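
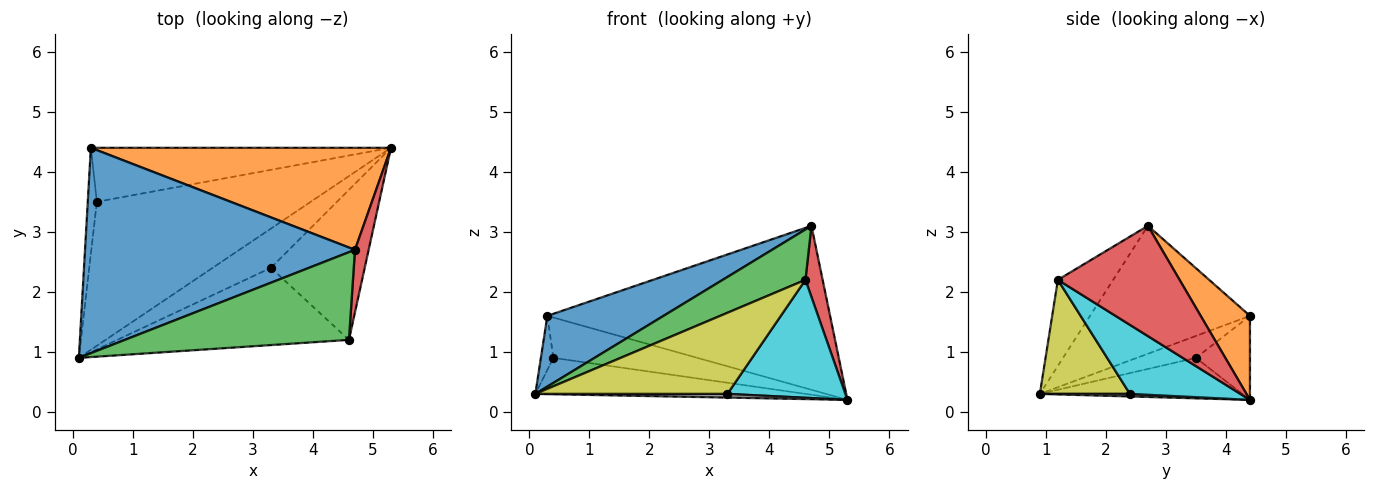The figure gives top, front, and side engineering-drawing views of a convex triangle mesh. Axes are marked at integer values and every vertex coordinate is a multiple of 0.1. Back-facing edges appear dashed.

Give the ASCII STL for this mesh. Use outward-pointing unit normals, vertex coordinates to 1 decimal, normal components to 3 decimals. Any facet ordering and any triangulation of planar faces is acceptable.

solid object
 facet normal -0.409 -0.297 0.863
  outer loop
   vertex 4.7 2.7 3.1
   vertex 0.3 4.4 1.6
   vertex 0.1 0.9 0.3
  endloop
 endfacet
 facet normal 0.146 0.840 0.523
  outer loop
   vertex 4.7 2.7 3.1
   vertex 5.3 4.4 0.2
   vertex 0.3 4.4 1.6
  endloop
 endfacet
 facet normal -0.316 -0.473 0.823
  outer loop
   vertex 4.6 1.2 2.2
   vertex 4.7 2.7 3.1
   vertex 0.1 0.9 0.3
  endloop
 endfacet
 facet normal 0.983 -0.139 0.122
  outer loop
   vertex 4.6 1.2 2.2
   vertex 5.3 4.4 0.2
   vertex 4.7 2.7 3.1
  endloop
 endfacet
 facet normal -0.180 0.241 -0.954
  outer loop
   vertex 0.4 3.5 0.9
   vertex 5.3 4.4 0.2
   vertex 0.1 0.9 0.3
  endloop
 endfacet
 facet normal -0.907 0.191 -0.375
  outer loop
   vertex 0.4 3.5 0.9
   vertex 0.1 0.9 0.3
   vertex 0.3 4.4 1.6
  endloop
 endfacet
 facet normal -0.219 0.584 -0.782
  outer loop
   vertex 0.4 3.5 0.9
   vertex 0.3 4.4 1.6
   vertex 5.3 4.4 0.2
  endloop
 endfacet
 facet normal 0.044 -0.094 -0.995
  outer loop
   vertex 3.3 2.4 0.3
   vertex 0.1 0.9 0.3
   vertex 5.3 4.4 0.2
  endloop
 endfacet
 facet normal 0.321 -0.686 -0.653
  outer loop
   vertex 3.3 2.4 0.3
   vertex 4.6 1.2 2.2
   vertex 0.1 0.9 0.3
  endloop
 endfacet
 facet normal 0.501 -0.535 -0.680
  outer loop
   vertex 3.3 2.4 0.3
   vertex 5.3 4.4 0.2
   vertex 4.6 1.2 2.2
  endloop
 endfacet
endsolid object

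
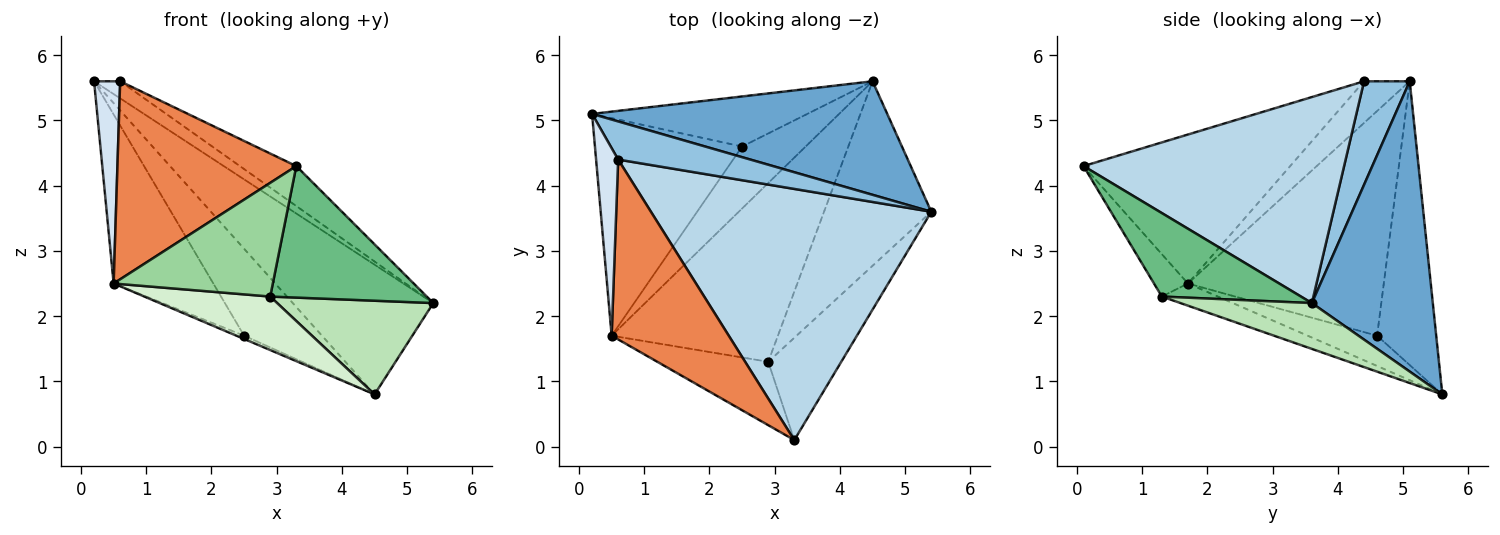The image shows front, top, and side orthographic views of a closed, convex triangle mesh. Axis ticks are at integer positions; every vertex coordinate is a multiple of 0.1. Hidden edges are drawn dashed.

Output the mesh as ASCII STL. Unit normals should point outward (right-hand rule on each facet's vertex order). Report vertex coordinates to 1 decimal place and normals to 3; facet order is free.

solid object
 facet normal 0.544 0.632 0.553
  outer loop
   vertex 4.5 5.6 0.8
   vertex 0.2 5.1 5.6
   vertex 5.4 3.6 2.2
  endloop
 endfacet
 facet normal 0.581 0.332 0.743
  outer loop
   vertex 0.6 4.4 5.6
   vertex 5.4 3.6 2.2
   vertex 0.2 5.1 5.6
  endloop
 endfacet
 facet normal 0.587 0.127 0.799
  outer loop
   vertex 0.6 4.4 5.6
   vertex 3.3 0.1 4.3
   vertex 5.4 3.6 2.2
  endloop
 endfacet
 facet normal -0.789 -0.451 0.418
  outer loop
   vertex 0.6 4.4 5.6
   vertex 0.2 5.1 5.6
   vertex 0.5 1.7 2.5
  endloop
 endfacet
 facet normal -0.650 -0.563 0.511
  outer loop
   vertex 0.6 4.4 5.6
   vertex 0.5 1.7 2.5
   vertex 3.3 0.1 4.3
  endloop
 endfacet
 facet normal -0.550 0.724 -0.417
  outer loop
   vertex 2.5 4.6 1.7
   vertex 0.2 5.1 5.6
   vertex 4.5 5.6 0.8
  endloop
 endfacet
 facet normal -0.770 0.392 -0.504
  outer loop
   vertex 2.5 4.6 1.7
   vertex 0.5 1.7 2.5
   vertex 0.2 5.1 5.6
  endloop
 endfacet
 facet normal -0.430 0.047 -0.902
  outer loop
   vertex 2.5 4.6 1.7
   vertex 4.5 5.6 0.8
   vertex 0.5 1.7 2.5
  endloop
 endfacet
 facet normal 0.574 -0.646 -0.503
  outer loop
   vertex 2.9 1.3 2.3
   vertex 5.4 3.6 2.2
   vertex 3.3 0.1 4.3
  endloop
 endfacet
 facet normal -0.183 -0.859 -0.479
  outer loop
   vertex 2.9 1.3 2.3
   vertex 3.3 0.1 4.3
   vertex 0.5 1.7 2.5
  endloop
 endfacet
 facet normal 0.356 -0.423 -0.833
  outer loop
   vertex 2.9 1.3 2.3
   vertex 4.5 5.6 0.8
   vertex 5.4 3.6 2.2
  endloop
 endfacet
 facet normal -0.127 -0.284 -0.950
  outer loop
   vertex 2.9 1.3 2.3
   vertex 0.5 1.7 2.5
   vertex 4.5 5.6 0.8
  endloop
 endfacet
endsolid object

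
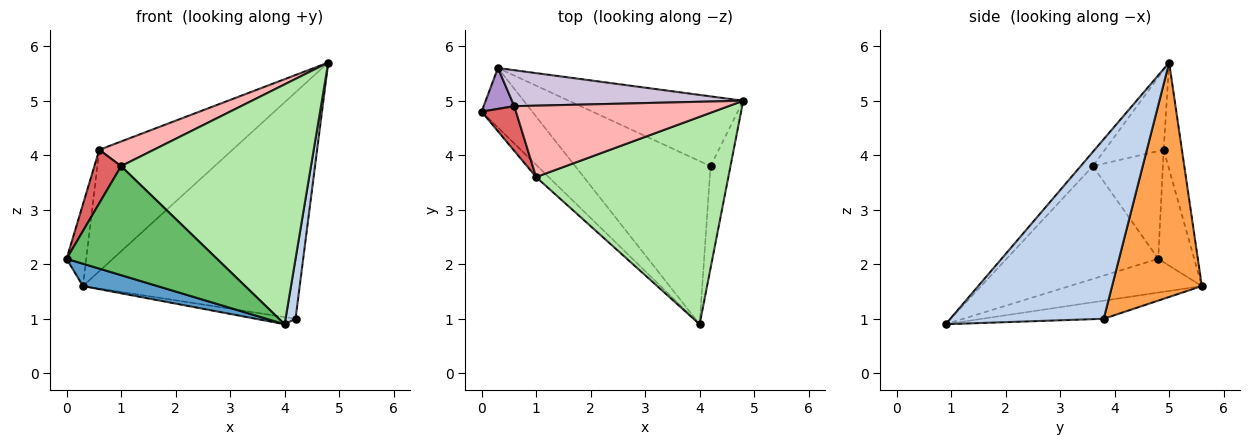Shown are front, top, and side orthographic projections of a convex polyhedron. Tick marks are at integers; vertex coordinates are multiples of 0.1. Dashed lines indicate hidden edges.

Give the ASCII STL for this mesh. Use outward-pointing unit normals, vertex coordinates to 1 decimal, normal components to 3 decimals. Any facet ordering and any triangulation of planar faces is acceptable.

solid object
 facet normal -0.529 -0.298 -0.794
  outer loop
   vertex 0.3 5.6 1.6
   vertex 4.0 0.9 0.9
   vertex 0.0 4.8 2.1
  endloop
 endfacet
 facet normal 0.992 -0.065 -0.110
  outer loop
   vertex 4.2 3.8 1.0
   vertex 4.8 5.0 5.7
   vertex 4.0 0.9 0.9
  endloop
 endfacet
 facet normal 0.368 0.889 -0.274
  outer loop
   vertex 4.2 3.8 1.0
   vertex 0.3 5.6 1.6
   vertex 4.8 5.0 5.7
  endloop
 endfacet
 facet normal -0.132 0.043 -0.990
  outer loop
   vertex 4.2 3.8 1.0
   vertex 4.0 0.9 0.9
   vertex 0.3 5.6 1.6
  endloop
 endfacet
 facet normal -0.708 -0.702 -0.079
  outer loop
   vertex 1.0 3.6 3.8
   vertex 0.0 4.8 2.1
   vertex 4.0 0.9 0.9
  endloop
 endfacet
 facet normal -0.048 -0.755 0.653
  outer loop
   vertex 1.0 3.6 3.8
   vertex 4.0 0.9 0.9
   vertex 4.8 5.0 5.7
  endloop
 endfacet
 facet normal -0.895 -0.341 0.286
  outer loop
   vertex 0.6 4.9 4.1
   vertex 0.0 4.8 2.1
   vertex 1.0 3.6 3.8
  endloop
 endfacet
 facet normal -0.332 -0.308 0.891
  outer loop
   vertex 0.6 4.9 4.1
   vertex 1.0 3.6 3.8
   vertex 4.8 5.0 5.7
  endloop
 endfacet
 facet normal -0.854 0.466 0.233
  outer loop
   vertex 0.6 4.9 4.1
   vertex 0.3 5.6 1.6
   vertex 0.0 4.8 2.1
  endloop
 endfacet
 facet normal -0.130 0.951 0.282
  outer loop
   vertex 0.6 4.9 4.1
   vertex 4.8 5.0 5.7
   vertex 0.3 5.6 1.6
  endloop
 endfacet
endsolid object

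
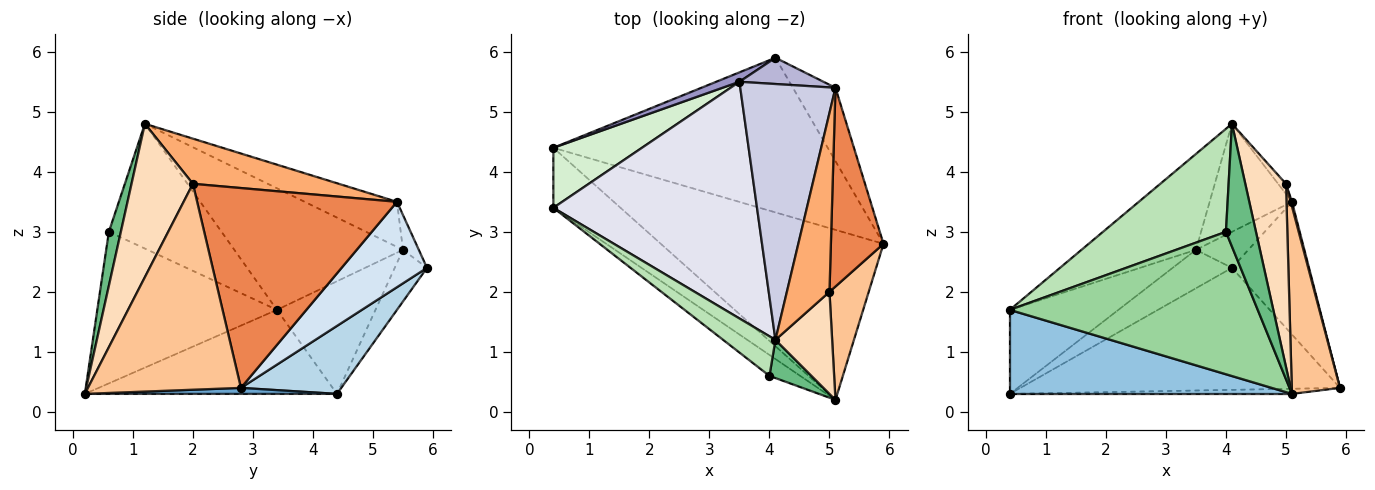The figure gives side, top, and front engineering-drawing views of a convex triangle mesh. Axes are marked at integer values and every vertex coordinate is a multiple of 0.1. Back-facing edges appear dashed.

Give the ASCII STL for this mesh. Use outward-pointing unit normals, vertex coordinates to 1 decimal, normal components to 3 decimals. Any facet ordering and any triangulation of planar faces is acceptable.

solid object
 facet normal 0.027 0.030 -0.999
  outer loop
   vertex 5.1 0.2 0.3
   vertex 0.4 4.4 0.3
   vertex 5.9 2.8 0.4
  endloop
 endfacet
 facet normal -0.588 -0.658 -0.470
  outer loop
   vertex 0.4 3.4 1.7
   vertex 0.4 4.4 0.3
   vertex 5.1 0.2 0.3
  endloop
 endfacet
 facet normal 0.191 0.608 -0.771
  outer loop
   vertex 4.1 5.9 2.4
   vertex 5.9 2.8 0.4
   vertex 0.4 4.4 0.3
  endloop
 endfacet
 facet normal 0.696 0.628 -0.347
  outer loop
   vertex 4.1 5.9 2.4
   vertex 5.1 5.4 3.5
   vertex 5.9 2.8 0.4
  endloop
 endfacet
 facet normal 0.967 -0.006 0.255
  outer loop
   vertex 5.0 2.0 3.8
   vertex 5.9 2.8 0.4
   vertex 5.1 5.4 3.5
  endloop
 endfacet
 facet normal 0.727 0.039 0.686
  outer loop
   vertex 5.0 2.0 3.8
   vertex 5.1 5.4 3.5
   vertex 4.1 1.2 4.8
  endloop
 endfacet
 facet normal 0.938 -0.296 0.179
  outer loop
   vertex 5.0 2.0 3.8
   vertex 5.1 0.2 0.3
   vertex 5.9 2.8 0.4
  endloop
 endfacet
 facet normal 0.797 -0.528 0.294
  outer loop
   vertex 5.0 2.0 3.8
   vertex 4.1 1.2 4.8
   vertex 5.1 0.2 0.3
  endloop
 endfacet
 facet normal 0.357 -0.892 0.278
  outer loop
   vertex 4.0 0.6 3.0
   vertex 5.1 0.2 0.3
   vertex 4.1 1.2 4.8
  endloop
 endfacet
 facet normal -0.583 -0.804 -0.118
  outer loop
   vertex 4.0 0.6 3.0
   vertex 0.4 3.4 1.7
   vertex 5.1 0.2 0.3
  endloop
 endfacet
 facet normal -0.650 -0.709 0.273
  outer loop
   vertex 4.0 0.6 3.0
   vertex 4.1 1.2 4.8
   vertex 0.4 3.4 1.7
  endloop
 endfacet
 facet normal -0.594 0.655 0.468
  outer loop
   vertex 3.5 5.5 2.7
   vertex 0.4 4.4 0.3
   vertex 0.4 3.4 1.7
  endloop
 endfacet
 facet normal -0.467 0.859 0.210
  outer loop
   vertex 3.5 5.5 2.7
   vertex 4.1 5.9 2.4
   vertex 0.4 4.4 0.3
  endloop
 endfacet
 facet normal -0.237 0.785 0.572
  outer loop
   vertex 3.5 5.5 2.7
   vertex 5.1 5.4 3.5
   vertex 4.1 5.9 2.4
  endloop
 endfacet
 facet normal -0.400 0.357 0.844
  outer loop
   vertex 3.5 5.5 2.7
   vertex 4.1 1.2 4.8
   vertex 5.1 5.4 3.5
  endloop
 endfacet
 facet normal -0.484 0.329 0.811
  outer loop
   vertex 3.5 5.5 2.7
   vertex 0.4 3.4 1.7
   vertex 4.1 1.2 4.8
  endloop
 endfacet
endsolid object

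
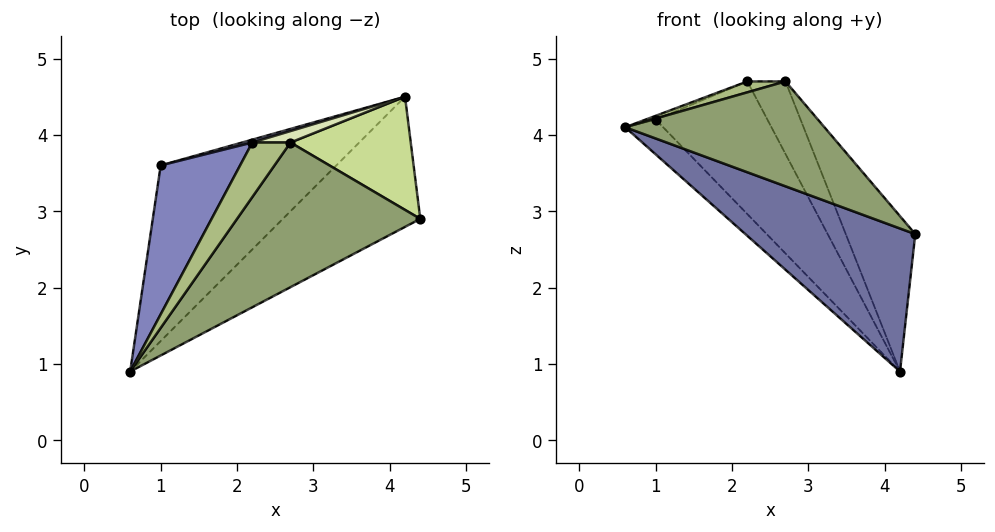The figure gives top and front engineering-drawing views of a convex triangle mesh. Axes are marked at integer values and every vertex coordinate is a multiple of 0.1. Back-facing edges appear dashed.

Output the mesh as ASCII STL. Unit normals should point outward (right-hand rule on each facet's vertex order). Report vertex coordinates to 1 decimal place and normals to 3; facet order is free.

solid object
 facet normal 0.140 -0.732 -0.666
  outer loop
   vertex 4.2 4.5 0.9
   vertex 4.4 2.9 2.7
   vertex 0.6 0.9 4.1
  endloop
 endfacet
 facet normal -0.390 0.024 0.921
  outer loop
   vertex 1.0 3.6 4.2
   vertex 0.6 0.9 4.1
   vertex 2.2 3.9 4.7
  endloop
 endfacet
 facet normal -0.729 0.133 -0.671
  outer loop
   vertex 1.0 3.6 4.2
   vertex 4.2 4.5 0.9
   vertex 0.6 0.9 4.1
  endloop
 endfacet
 facet normal -0.251 0.968 0.021
  outer loop
   vertex 1.0 3.6 4.2
   vertex 2.2 3.9 4.7
   vertex 4.2 4.5 0.9
  endloop
 endfacet
 facet normal 0.519 -0.502 0.692
  outer loop
   vertex 2.7 3.9 4.7
   vertex 0.6 0.9 4.1
   vertex 4.4 2.9 2.7
  endloop
 endfacet
 facet normal 0.000 -0.196 0.981
  outer loop
   vertex 2.7 3.9 4.7
   vertex 2.2 3.9 4.7
   vertex 0.6 0.9 4.1
  endloop
 endfacet
 facet normal 0.760 0.526 0.383
  outer loop
   vertex 2.7 3.9 4.7
   vertex 4.4 2.9 2.7
   vertex 4.2 4.5 0.9
  endloop
 endfacet
 facet normal 0.000 0.988 0.156
  outer loop
   vertex 2.7 3.9 4.7
   vertex 4.2 4.5 0.9
   vertex 2.2 3.9 4.7
  endloop
 endfacet
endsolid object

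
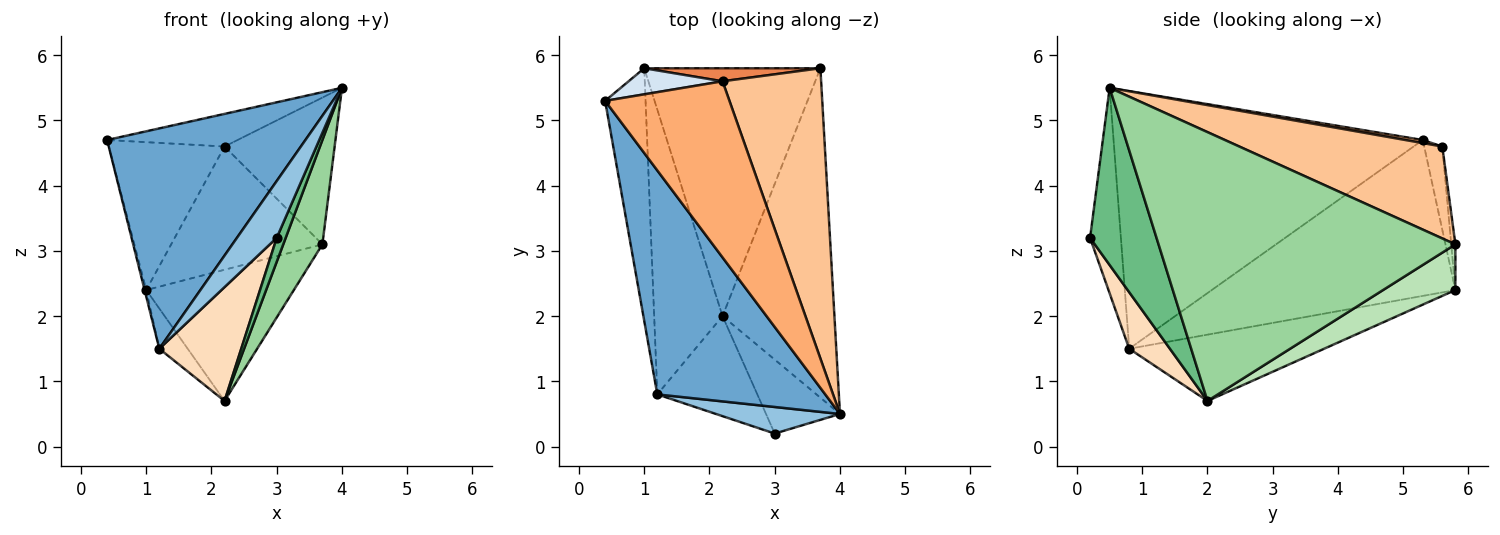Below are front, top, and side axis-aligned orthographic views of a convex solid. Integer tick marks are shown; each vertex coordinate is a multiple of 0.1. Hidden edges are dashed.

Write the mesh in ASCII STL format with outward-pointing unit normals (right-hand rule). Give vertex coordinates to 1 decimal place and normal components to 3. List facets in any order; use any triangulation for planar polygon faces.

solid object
 facet normal -0.738 -0.473 0.481
  outer loop
   vertex 1.2 0.8 1.5
   vertex 4.0 0.5 5.5
   vertex 0.4 5.3 4.7
  endloop
 endfacet
 facet normal -0.574 -0.742 0.346
  outer loop
   vertex 1.2 0.8 1.5
   vertex 3.0 0.2 3.2
   vertex 4.0 0.5 5.5
  endloop
 endfacet
 facet normal -0.968 0.006 -0.251
  outer loop
   vertex 1.2 0.8 1.5
   vertex 0.4 5.3 4.7
   vertex 1.0 5.8 2.4
  endloop
 endfacet
 facet normal -0.153 0.973 0.172
  outer loop
   vertex 2.2 5.6 4.6
   vertex 1.0 5.8 2.4
   vertex 0.4 5.3 4.7
  endloop
 endfacet
 facet normal -0.027 0.994 0.105
  outer loop
   vertex 2.2 5.6 4.6
   vertex 3.7 5.8 3.1
   vertex 1.0 5.8 2.4
  endloop
 endfacet
 facet normal 0.024 0.182 0.983
  outer loop
   vertex 2.2 5.6 4.6
   vertex 0.4 5.3 4.7
   vertex 4.0 0.5 5.5
  endloop
 endfacet
 facet normal 0.640 0.347 0.686
  outer loop
   vertex 2.2 5.6 4.6
   vertex 4.0 0.5 5.5
   vertex 3.7 5.8 3.1
  endloop
 endfacet
 facet normal 0.350 -0.704 -0.619
  outer loop
   vertex 2.2 2.0 0.7
   vertex 3.0 0.2 3.2
   vertex 1.2 0.8 1.5
  endloop
 endfacet
 facet normal 0.916 -0.124 -0.382
  outer loop
   vertex 2.2 2.0 0.7
   vertex 4.0 0.5 5.5
   vertex 3.0 0.2 3.2
  endloop
 endfacet
 facet normal 0.916 -0.121 -0.381
  outer loop
   vertex 2.2 2.0 0.7
   vertex 3.7 5.8 3.1
   vertex 4.0 0.5 5.5
  endloop
 endfacet
 facet normal 0.223 0.456 -0.862
  outer loop
   vertex 2.2 2.0 0.7
   vertex 1.0 5.8 2.4
   vertex 3.7 5.8 3.1
  endloop
 endfacet
 facet normal -0.693 0.101 -0.714
  outer loop
   vertex 2.2 2.0 0.7
   vertex 1.2 0.8 1.5
   vertex 1.0 5.8 2.4
  endloop
 endfacet
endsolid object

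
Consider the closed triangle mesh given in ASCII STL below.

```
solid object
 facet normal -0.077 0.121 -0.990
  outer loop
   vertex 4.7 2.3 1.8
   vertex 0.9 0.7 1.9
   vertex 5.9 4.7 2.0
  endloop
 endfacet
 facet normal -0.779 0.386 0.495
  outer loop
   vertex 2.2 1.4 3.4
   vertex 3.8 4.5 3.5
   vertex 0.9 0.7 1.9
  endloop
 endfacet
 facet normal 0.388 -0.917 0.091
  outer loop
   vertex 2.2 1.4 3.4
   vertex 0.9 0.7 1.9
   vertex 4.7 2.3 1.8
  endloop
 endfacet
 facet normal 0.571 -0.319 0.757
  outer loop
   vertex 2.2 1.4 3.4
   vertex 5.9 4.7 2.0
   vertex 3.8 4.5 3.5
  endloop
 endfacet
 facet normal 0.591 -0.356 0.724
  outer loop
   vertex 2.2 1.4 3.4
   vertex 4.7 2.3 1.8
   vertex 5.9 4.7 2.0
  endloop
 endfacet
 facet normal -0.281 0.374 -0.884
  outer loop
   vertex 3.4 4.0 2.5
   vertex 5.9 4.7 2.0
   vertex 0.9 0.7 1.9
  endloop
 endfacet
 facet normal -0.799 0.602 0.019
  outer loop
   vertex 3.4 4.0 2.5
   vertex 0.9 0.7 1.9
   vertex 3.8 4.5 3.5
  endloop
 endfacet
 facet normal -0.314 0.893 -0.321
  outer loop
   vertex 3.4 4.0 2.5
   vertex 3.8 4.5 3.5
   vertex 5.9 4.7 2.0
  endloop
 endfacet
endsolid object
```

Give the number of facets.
8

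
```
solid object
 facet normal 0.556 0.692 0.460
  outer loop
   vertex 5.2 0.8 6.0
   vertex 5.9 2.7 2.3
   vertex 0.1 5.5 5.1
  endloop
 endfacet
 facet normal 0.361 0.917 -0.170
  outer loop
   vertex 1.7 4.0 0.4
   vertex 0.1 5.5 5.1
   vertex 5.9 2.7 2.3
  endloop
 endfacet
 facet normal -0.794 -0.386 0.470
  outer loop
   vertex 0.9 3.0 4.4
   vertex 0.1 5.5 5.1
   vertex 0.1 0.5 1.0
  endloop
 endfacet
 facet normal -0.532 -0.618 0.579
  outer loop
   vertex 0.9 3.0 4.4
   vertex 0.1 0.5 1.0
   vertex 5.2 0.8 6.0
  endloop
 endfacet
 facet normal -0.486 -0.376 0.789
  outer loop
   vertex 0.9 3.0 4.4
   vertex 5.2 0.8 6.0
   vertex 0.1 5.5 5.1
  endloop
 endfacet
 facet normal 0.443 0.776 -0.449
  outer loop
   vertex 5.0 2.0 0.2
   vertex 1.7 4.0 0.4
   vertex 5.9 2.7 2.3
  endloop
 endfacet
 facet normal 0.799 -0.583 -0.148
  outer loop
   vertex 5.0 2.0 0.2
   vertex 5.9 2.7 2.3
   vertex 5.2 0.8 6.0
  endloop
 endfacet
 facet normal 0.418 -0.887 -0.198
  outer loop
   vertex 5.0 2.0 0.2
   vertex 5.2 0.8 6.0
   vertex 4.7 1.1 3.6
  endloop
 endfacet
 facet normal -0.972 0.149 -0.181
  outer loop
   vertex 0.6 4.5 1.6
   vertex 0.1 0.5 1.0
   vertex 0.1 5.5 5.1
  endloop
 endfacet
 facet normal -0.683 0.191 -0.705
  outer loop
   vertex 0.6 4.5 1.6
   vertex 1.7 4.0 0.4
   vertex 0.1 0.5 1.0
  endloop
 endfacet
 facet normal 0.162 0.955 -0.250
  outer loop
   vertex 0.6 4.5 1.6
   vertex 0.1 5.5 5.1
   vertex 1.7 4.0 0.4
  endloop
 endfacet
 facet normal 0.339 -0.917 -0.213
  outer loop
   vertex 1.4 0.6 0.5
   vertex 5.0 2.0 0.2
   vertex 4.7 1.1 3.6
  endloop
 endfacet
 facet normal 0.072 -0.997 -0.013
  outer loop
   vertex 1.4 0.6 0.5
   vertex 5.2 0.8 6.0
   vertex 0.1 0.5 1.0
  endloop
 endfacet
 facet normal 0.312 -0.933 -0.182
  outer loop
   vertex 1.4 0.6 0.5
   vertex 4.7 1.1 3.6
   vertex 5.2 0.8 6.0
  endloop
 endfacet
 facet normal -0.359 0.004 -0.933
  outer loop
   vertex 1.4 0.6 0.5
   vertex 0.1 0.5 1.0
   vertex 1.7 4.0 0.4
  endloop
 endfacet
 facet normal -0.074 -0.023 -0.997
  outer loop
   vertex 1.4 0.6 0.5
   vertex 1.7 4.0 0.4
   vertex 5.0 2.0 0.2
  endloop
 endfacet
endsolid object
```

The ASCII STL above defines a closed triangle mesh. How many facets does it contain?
16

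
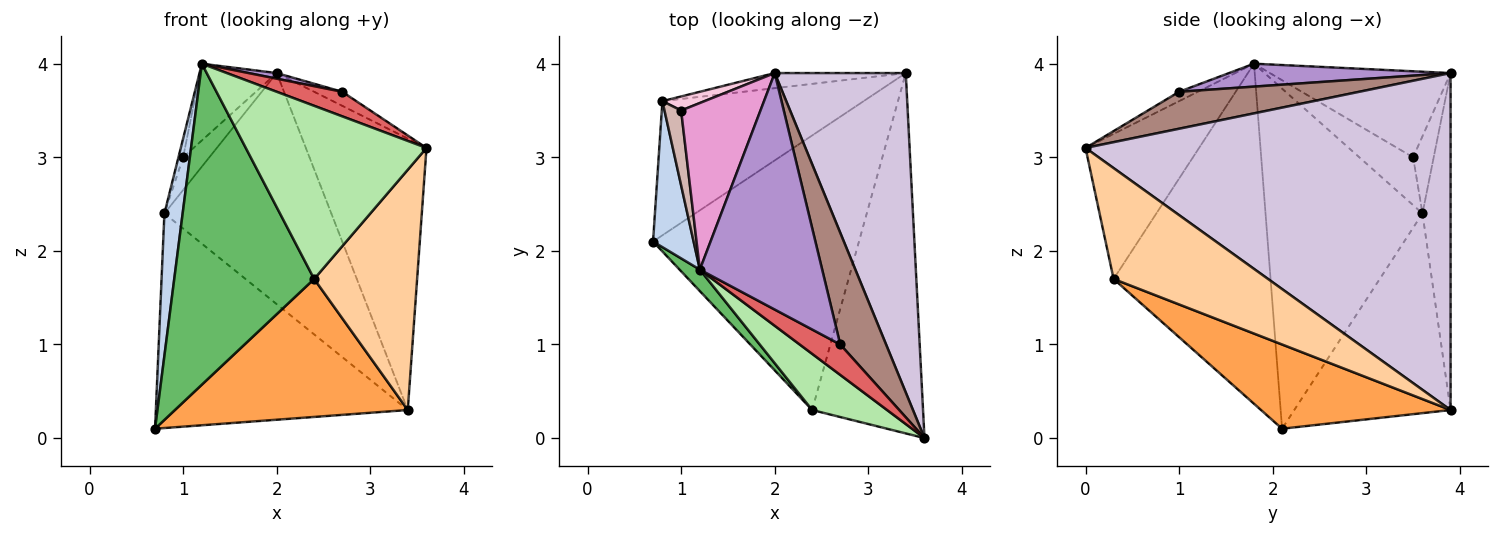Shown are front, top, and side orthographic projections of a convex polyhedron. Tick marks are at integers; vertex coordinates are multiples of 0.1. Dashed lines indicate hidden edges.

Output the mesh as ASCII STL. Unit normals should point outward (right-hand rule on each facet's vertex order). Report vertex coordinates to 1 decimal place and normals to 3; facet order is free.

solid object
 facet normal -0.466 0.750 -0.469
  outer loop
   vertex 0.8 3.6 2.4
   vertex 3.4 3.9 0.3
   vertex 0.7 2.1 0.1
  endloop
 endfacet
 facet normal -0.986 -0.115 0.118
  outer loop
   vertex 0.8 3.6 2.4
   vertex 0.7 2.1 0.1
   vertex 1.2 1.8 4.0
  endloop
 endfacet
 facet normal 0.343 -0.422 -0.839
  outer loop
   vertex 2.4 0.3 1.7
   vertex 0.7 2.1 0.1
   vertex 3.4 3.9 0.3
  endloop
 endfacet
 facet normal 0.640 -0.426 -0.640
  outer loop
   vertex 2.4 0.3 1.7
   vertex 3.4 3.9 0.3
   vertex 3.6 0.0 3.1
  endloop
 endfacet
 facet normal -0.746 -0.665 0.044
  outer loop
   vertex 2.4 0.3 1.7
   vertex 1.2 1.8 4.0
   vertex 0.7 2.1 0.1
  endloop
 endfacet
 facet normal -0.513 -0.816 0.265
  outer loop
   vertex 2.4 0.3 1.7
   vertex 3.6 0.0 3.1
   vertex 1.2 1.8 4.0
  endloop
 endfacet
 facet normal -0.177 -0.618 0.766
  outer loop
   vertex 2.7 1.0 3.7
   vertex 1.2 1.8 4.0
   vertex 3.6 0.0 3.1
  endloop
 endfacet
 facet normal -0.166 0.984 -0.064
  outer loop
   vertex 2.0 3.9 3.9
   vertex 3.4 3.9 0.3
   vertex 0.8 3.6 2.4
  endloop
 endfacet
 facet normal 0.184 -0.023 0.983
  outer loop
   vertex 2.0 3.9 3.9
   vertex 1.2 1.8 4.0
   vertex 2.7 1.0 3.7
  endloop
 endfacet
 facet normal 0.891 0.294 0.346
  outer loop
   vertex 2.0 3.9 3.9
   vertex 3.6 0.0 3.1
   vertex 3.4 3.9 0.3
  endloop
 endfacet
 facet normal 0.625 0.097 0.775
  outer loop
   vertex 2.0 3.9 3.9
   vertex 2.7 1.0 3.7
   vertex 3.6 0.0 3.1
  endloop
 endfacet
 facet normal -0.941 0.082 0.327
  outer loop
   vertex 1.0 3.5 3.0
   vertex 0.8 3.6 2.4
   vertex 1.2 1.8 4.0
  endloop
 endfacet
 facet normal -0.702 0.298 0.647
  outer loop
   vertex 1.0 3.5 3.0
   vertex 1.2 1.8 4.0
   vertex 2.0 3.9 3.9
  endloop
 endfacet
 facet normal -0.585 0.745 0.319
  outer loop
   vertex 1.0 3.5 3.0
   vertex 2.0 3.9 3.9
   vertex 0.8 3.6 2.4
  endloop
 endfacet
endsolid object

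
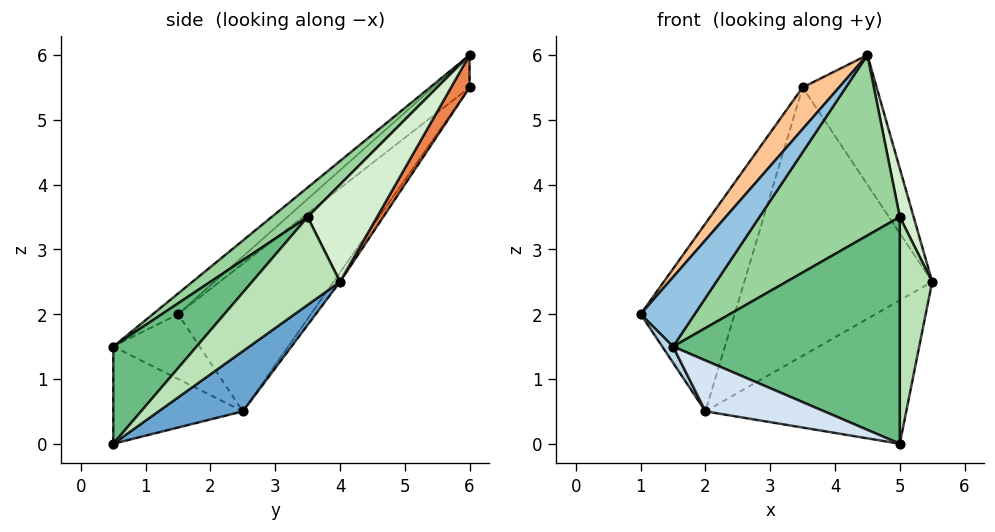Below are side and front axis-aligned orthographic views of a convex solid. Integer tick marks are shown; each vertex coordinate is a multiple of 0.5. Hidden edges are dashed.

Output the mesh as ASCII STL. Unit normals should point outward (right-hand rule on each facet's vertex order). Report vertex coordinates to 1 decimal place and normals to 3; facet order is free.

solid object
 facet normal 0.228 0.544 -0.807
  outer loop
   vertex 2.0 2.5 0.5
   vertex 5.5 4.0 2.5
   vertex 5.0 0.5 0.0
  endloop
 endfacet
 facet normal -0.247 -0.529 0.812
  outer loop
   vertex 1.5 0.5 1.5
   vertex 4.5 6.0 6.0
   vertex 1.0 1.5 2.0
  endloop
 endfacet
 facet normal -0.796 -0.100 -0.597
  outer loop
   vertex 1.5 0.5 1.5
   vertex 1.0 1.5 2.0
   vertex 2.0 2.5 0.5
  endloop
 endfacet
 facet normal -0.371 -0.340 -0.865
  outer loop
   vertex 1.5 0.5 1.5
   vertex 2.0 2.5 0.5
   vertex 5.0 0.5 0.0
  endloop
 endfacet
 facet normal 0.218 0.873 -0.436
  outer loop
   vertex 3.5 6.0 5.5
   vertex 4.5 6.0 6.0
   vertex 5.5 4.0 2.5
  endloop
 endfacet
 facet normal -0.028 0.823 -0.568
  outer loop
   vertex 3.5 6.0 5.5
   vertex 5.5 4.0 2.5
   vertex 2.0 2.5 0.5
  endloop
 endfacet
 facet normal -0.408 -0.408 0.816
  outer loop
   vertex 3.5 6.0 5.5
   vertex 1.0 1.5 2.0
   vertex 4.5 6.0 6.0
  endloop
 endfacet
 facet normal -0.806 0.570 -0.157
  outer loop
   vertex 3.5 6.0 5.5
   vertex 2.0 2.5 0.5
   vertex 1.0 1.5 2.0
  endloop
 endfacet
 facet normal 0.269 -0.731 0.627
  outer loop
   vertex 5.0 3.5 3.5
   vertex 1.5 0.5 1.5
   vertex 5.0 0.5 0.0
  endloop
 endfacet
 facet normal 0.174 -0.679 0.714
  outer loop
   vertex 5.0 3.5 3.5
   vertex 4.5 6.0 6.0
   vertex 1.5 0.5 1.5
  endloop
 endfacet
 facet normal 0.900 -0.331 0.284
  outer loop
   vertex 5.0 3.5 3.5
   vertex 5.0 0.5 0.0
   vertex 5.5 4.0 2.5
  endloop
 endfacet
 facet normal 0.913 -0.183 0.365
  outer loop
   vertex 5.0 3.5 3.5
   vertex 5.5 4.0 2.5
   vertex 4.5 6.0 6.0
  endloop
 endfacet
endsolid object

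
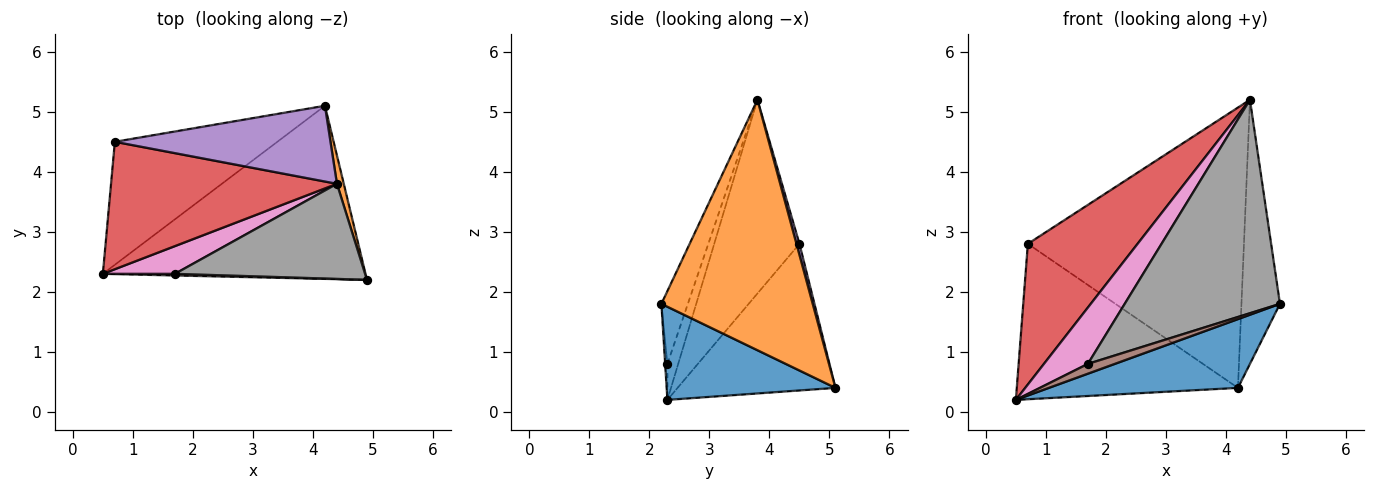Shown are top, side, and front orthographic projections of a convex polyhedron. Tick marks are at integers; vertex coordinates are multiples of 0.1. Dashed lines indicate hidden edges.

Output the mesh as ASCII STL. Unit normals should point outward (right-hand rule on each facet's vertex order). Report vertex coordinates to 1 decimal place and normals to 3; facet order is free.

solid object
 facet normal 0.313 -0.351 -0.883
  outer loop
   vertex 4.2 5.1 0.4
   vertex 4.9 2.2 1.8
   vertex 0.5 2.3 0.2
  endloop
 endfacet
 facet normal 0.969 0.247 0.026
  outer loop
   vertex 4.4 3.8 5.2
   vertex 4.9 2.2 1.8
   vertex 4.2 5.1 0.4
  endloop
 endfacet
 facet normal -0.489 0.684 -0.541
  outer loop
   vertex 0.7 4.5 2.8
   vertex 4.2 5.1 0.4
   vertex 0.5 2.3 0.2
  endloop
 endfacet
 facet normal -0.499 -0.642 0.582
  outer loop
   vertex 0.7 4.5 2.8
   vertex 0.5 2.3 0.2
   vertex 4.4 3.8 5.2
  endloop
 endfacet
 facet normal 0.013 0.965 0.261
  outer loop
   vertex 0.7 4.5 2.8
   vertex 4.4 3.8 5.2
   vertex 4.2 5.1 0.4
  endloop
 endfacet
 facet normal -0.082 -0.983 0.164
  outer loop
   vertex 1.7 2.3 0.8
   vertex 0.5 2.3 0.2
   vertex 4.9 2.2 1.8
  endloop
 endfacet
 facet normal -0.215 -0.876 0.431
  outer loop
   vertex 1.7 2.3 0.8
   vertex 4.4 3.8 5.2
   vertex 0.5 2.3 0.2
  endloop
 endfacet
 facet normal -0.154 -0.903 0.402
  outer loop
   vertex 1.7 2.3 0.8
   vertex 4.9 2.2 1.8
   vertex 4.4 3.8 5.2
  endloop
 endfacet
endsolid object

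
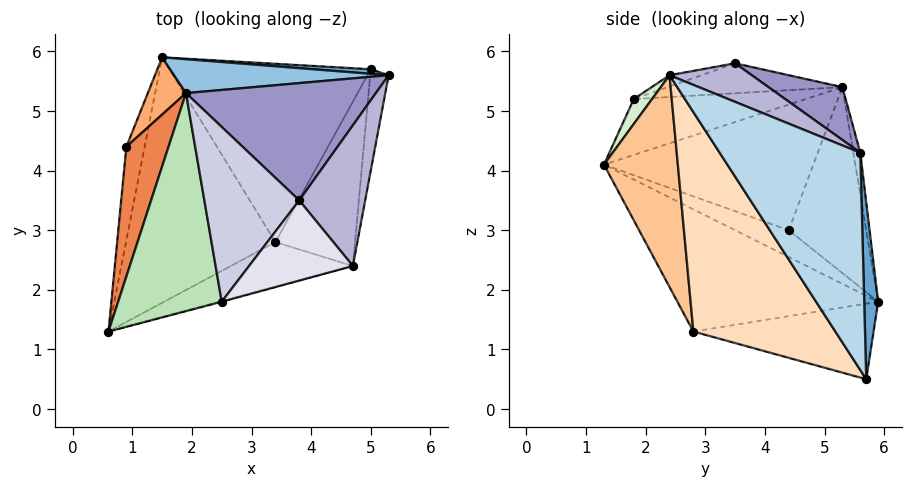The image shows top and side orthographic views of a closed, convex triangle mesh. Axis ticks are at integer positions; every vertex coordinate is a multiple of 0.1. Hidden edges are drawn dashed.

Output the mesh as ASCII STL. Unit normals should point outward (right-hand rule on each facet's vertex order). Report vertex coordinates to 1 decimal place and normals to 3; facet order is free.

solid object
 facet normal 0.065 0.998 0.021
  outer loop
   vertex 5.0 5.7 0.5
   vertex 1.5 5.9 1.8
   vertex 5.3 5.6 4.3
  endloop
 endfacet
 facet normal -0.033 0.985 0.168
  outer loop
   vertex 1.9 5.3 5.4
   vertex 5.3 5.6 4.3
   vertex 1.5 5.9 1.8
  endloop
 endfacet
 facet normal 0.973 -0.216 -0.082
  outer loop
   vertex 4.7 2.4 5.6
   vertex 5.0 5.7 0.5
   vertex 5.3 5.6 4.3
  endloop
 endfacet
 facet normal -0.821 -0.119 -0.559
  outer loop
   vertex 0.9 4.4 3.0
   vertex 1.5 5.9 1.8
   vertex 0.6 1.3 4.1
  endloop
 endfacet
 facet normal -0.929 0.201 0.312
  outer loop
   vertex 0.9 4.4 3.0
   vertex 0.6 1.3 4.1
   vertex 1.9 5.3 5.4
  endloop
 endfacet
 facet normal -0.857 0.484 0.176
  outer loop
   vertex 0.9 4.4 3.0
   vertex 1.9 5.3 5.4
   vertex 1.5 5.9 1.8
  endloop
 endfacet
 facet normal 0.316 -0.931 -0.182
  outer loop
   vertex 3.4 2.8 1.3
   vertex 4.7 2.4 5.6
   vertex 0.6 1.3 4.1
  endloop
 endfacet
 facet normal 0.802 -0.522 -0.291
  outer loop
   vertex 3.4 2.8 1.3
   vertex 5.0 5.7 0.5
   vertex 4.7 2.4 5.6
  endloop
 endfacet
 facet normal -0.612 -0.255 -0.749
  outer loop
   vertex 3.4 2.8 1.3
   vertex 0.6 1.3 4.1
   vertex 1.5 5.9 1.8
  endloop
 endfacet
 facet normal -0.351 -0.064 -0.934
  outer loop
   vertex 3.4 2.8 1.3
   vertex 1.5 5.9 1.8
   vertex 5.0 5.7 0.5
  endloop
 endfacet
 facet normal -0.471 -0.131 0.873
  outer loop
   vertex 2.5 1.8 5.2
   vertex 1.9 5.3 5.4
   vertex 0.6 1.3 4.1
  endloop
 endfacet
 facet normal 0.267 -0.963 -0.023
  outer loop
   vertex 2.5 1.8 5.2
   vertex 0.6 1.3 4.1
   vertex 4.7 2.4 5.6
  endloop
 endfacet
 facet normal 0.240 0.445 0.863
  outer loop
   vertex 3.8 3.5 5.8
   vertex 5.3 5.6 4.3
   vertex 1.9 5.3 5.4
  endloop
 endfacet
 facet normal 0.489 0.248 0.836
  outer loop
   vertex 3.8 3.5 5.8
   vertex 4.7 2.4 5.6
   vertex 5.3 5.6 4.3
  endloop
 endfacet
 facet normal -0.300 -0.106 0.948
  outer loop
   vertex 3.8 3.5 5.8
   vertex 1.9 5.3 5.4
   vertex 2.5 1.8 5.2
  endloop
 endfacet
 facet normal -0.104 -0.259 0.960
  outer loop
   vertex 3.8 3.5 5.8
   vertex 2.5 1.8 5.2
   vertex 4.7 2.4 5.6
  endloop
 endfacet
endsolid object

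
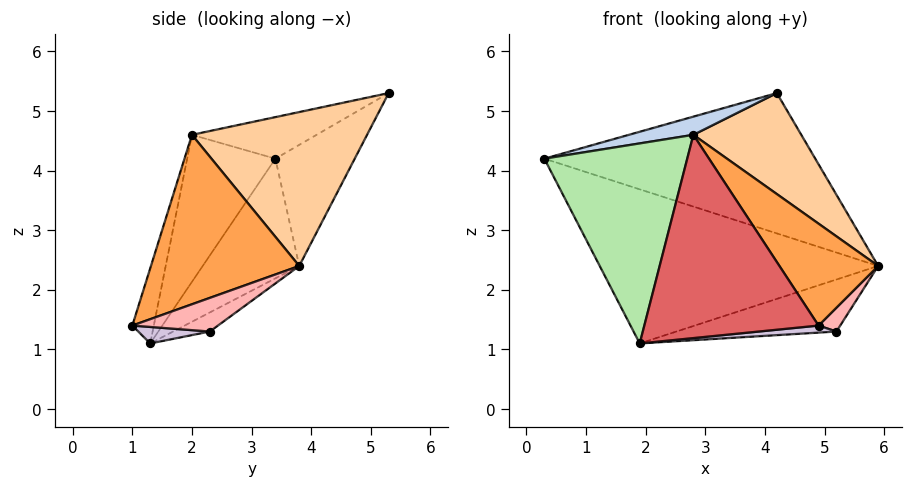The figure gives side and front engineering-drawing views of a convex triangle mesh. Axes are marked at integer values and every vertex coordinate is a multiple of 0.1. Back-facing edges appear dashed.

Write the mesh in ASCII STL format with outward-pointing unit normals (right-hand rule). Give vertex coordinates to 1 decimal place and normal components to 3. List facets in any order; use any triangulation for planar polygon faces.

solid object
 facet normal -0.234 0.801 -0.552
  outer loop
   vertex 4.2 5.3 5.3
   vertex 5.9 3.8 2.4
   vertex 0.3 3.4 4.2
  endloop
 endfacet
 facet normal -0.218 -0.113 0.969
  outer loop
   vertex 2.8 2.0 4.6
   vertex 4.2 5.3 5.3
   vertex 0.3 3.4 4.2
  endloop
 endfacet
 facet normal 0.676 -0.450 0.584
  outer loop
   vertex 2.8 2.0 4.6
   vertex 4.9 1.0 1.4
   vertex 5.9 3.8 2.4
  endloop
 endfacet
 facet normal 0.674 -0.416 0.610
  outer loop
   vertex 2.8 2.0 4.6
   vertex 5.9 3.8 2.4
   vertex 4.2 5.3 5.3
  endloop
 endfacet
 facet normal -0.255 0.735 -0.629
  outer loop
   vertex 1.9 1.3 1.1
   vertex 0.3 3.4 4.2
   vertex 5.9 3.8 2.4
  endloop
 endfacet
 facet normal -0.502 -0.814 0.292
  outer loop
   vertex 1.9 1.3 1.1
   vertex 2.8 2.0 4.6
   vertex 0.3 3.4 4.2
  endloop
 endfacet
 facet normal -0.119 -0.967 0.224
  outer loop
   vertex 1.9 1.3 1.1
   vertex 4.9 1.0 1.4
   vertex 2.8 2.0 4.6
  endloop
 endfacet
 facet normal 0.933 -0.236 -0.272
  outer loop
   vertex 5.2 2.3 1.3
   vertex 5.9 3.8 2.4
   vertex 4.9 1.0 1.4
  endloop
 endfacet
 facet normal -0.144 0.628 -0.765
  outer loop
   vertex 5.2 2.3 1.3
   vertex 1.9 1.3 1.1
   vertex 5.9 3.8 2.4
  endloop
 endfacet
 facet normal 0.089 -0.097 -0.991
  outer loop
   vertex 5.2 2.3 1.3
   vertex 4.9 1.0 1.4
   vertex 1.9 1.3 1.1
  endloop
 endfacet
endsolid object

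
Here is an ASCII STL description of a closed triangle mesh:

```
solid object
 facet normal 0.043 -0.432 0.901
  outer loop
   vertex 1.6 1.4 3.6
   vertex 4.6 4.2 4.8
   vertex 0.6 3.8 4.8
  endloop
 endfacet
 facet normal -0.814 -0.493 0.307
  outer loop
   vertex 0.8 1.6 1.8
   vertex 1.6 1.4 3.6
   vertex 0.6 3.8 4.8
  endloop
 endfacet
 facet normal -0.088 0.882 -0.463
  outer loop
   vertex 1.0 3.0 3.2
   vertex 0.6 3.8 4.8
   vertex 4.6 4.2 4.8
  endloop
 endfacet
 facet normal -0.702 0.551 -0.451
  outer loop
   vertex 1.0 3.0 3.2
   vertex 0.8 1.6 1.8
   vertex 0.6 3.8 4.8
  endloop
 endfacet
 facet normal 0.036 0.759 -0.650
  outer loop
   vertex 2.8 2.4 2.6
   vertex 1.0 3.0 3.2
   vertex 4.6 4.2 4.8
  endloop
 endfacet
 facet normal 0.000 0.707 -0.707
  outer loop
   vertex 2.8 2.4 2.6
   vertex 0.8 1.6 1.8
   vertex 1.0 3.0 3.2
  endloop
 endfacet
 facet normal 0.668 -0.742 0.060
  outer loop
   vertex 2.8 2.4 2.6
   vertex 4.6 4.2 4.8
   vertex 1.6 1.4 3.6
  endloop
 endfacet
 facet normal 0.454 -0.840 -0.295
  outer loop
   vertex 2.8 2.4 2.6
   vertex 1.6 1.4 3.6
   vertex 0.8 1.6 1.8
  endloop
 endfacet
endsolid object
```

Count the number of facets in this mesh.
8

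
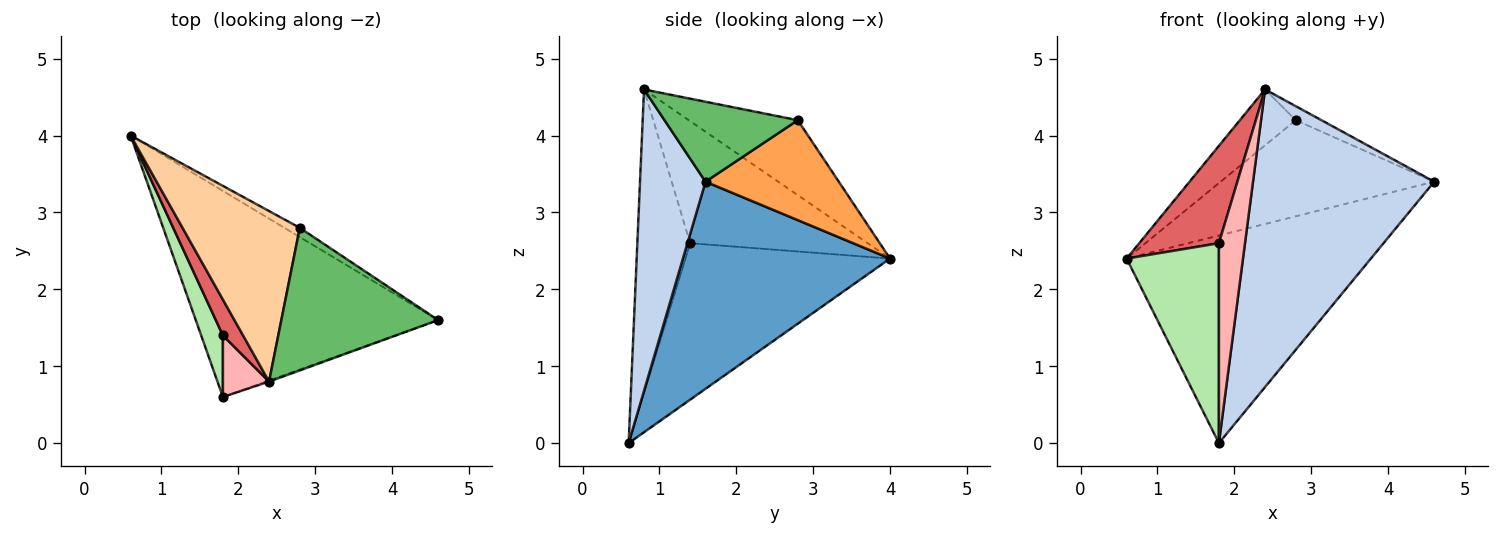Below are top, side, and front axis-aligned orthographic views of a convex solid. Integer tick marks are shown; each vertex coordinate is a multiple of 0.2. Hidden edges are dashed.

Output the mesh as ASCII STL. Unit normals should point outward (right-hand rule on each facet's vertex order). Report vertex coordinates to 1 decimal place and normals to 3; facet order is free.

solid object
 facet normal 0.516 0.608 -0.604
  outer loop
   vertex 1.8 0.6 0.0
   vertex 0.6 4.0 2.4
   vertex 4.6 1.6 3.4
  endloop
 endfacet
 facet normal 0.340 -0.940 -0.003
  outer loop
   vertex 2.4 0.8 4.6
   vertex 1.8 0.6 0.0
   vertex 4.6 1.6 3.4
  endloop
 endfacet
 facet normal 0.528 0.846 -0.081
  outer loop
   vertex 2.8 2.8 4.2
   vertex 4.6 1.6 3.4
   vertex 0.6 4.0 2.4
  endloop
 endfacet
 facet normal -0.519 0.266 0.812
  outer loop
   vertex 2.8 2.8 4.2
   vertex 0.6 4.0 2.4
   vertex 2.4 0.8 4.6
  endloop
 endfacet
 facet normal 0.452 0.087 0.888
  outer loop
   vertex 2.8 2.8 4.2
   vertex 2.4 0.8 4.6
   vertex 4.6 1.6 3.4
  endloop
 endfacet
 facet normal -0.904 -0.408 0.125
  outer loop
   vertex 1.8 1.4 2.6
   vertex 0.6 4.0 2.4
   vertex 1.8 0.6 0.0
  endloop
 endfacet
 facet normal -0.902 -0.405 0.149
  outer loop
   vertex 1.8 1.4 2.6
   vertex 2.4 0.8 4.6
   vertex 0.6 4.0 2.4
  endloop
 endfacet
 facet normal -0.888 -0.439 0.135
  outer loop
   vertex 1.8 1.4 2.6
   vertex 1.8 0.6 0.0
   vertex 2.4 0.8 4.6
  endloop
 endfacet
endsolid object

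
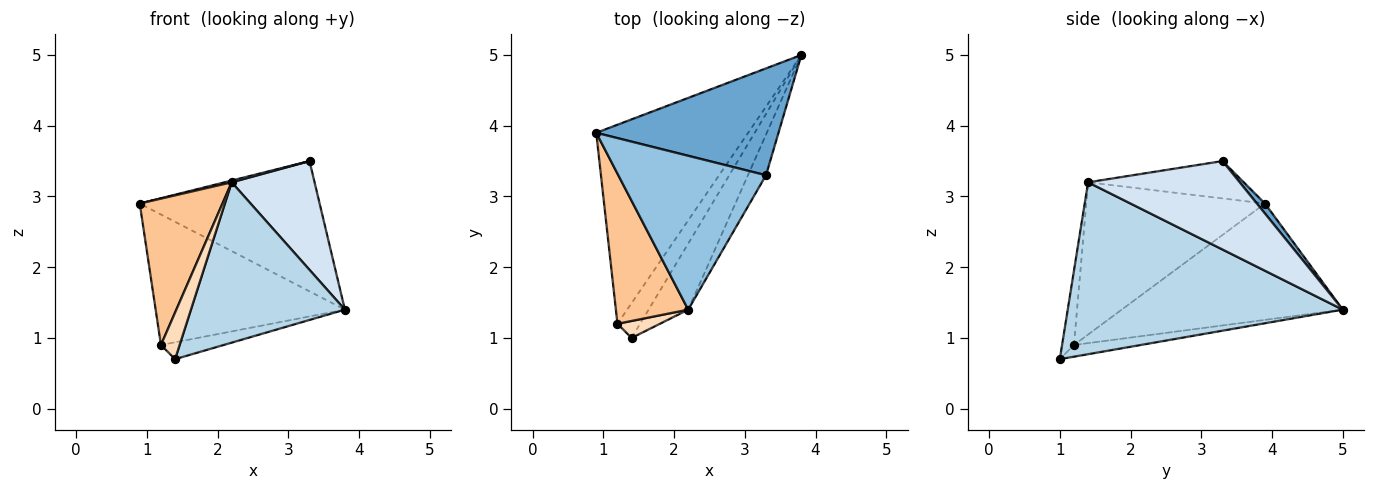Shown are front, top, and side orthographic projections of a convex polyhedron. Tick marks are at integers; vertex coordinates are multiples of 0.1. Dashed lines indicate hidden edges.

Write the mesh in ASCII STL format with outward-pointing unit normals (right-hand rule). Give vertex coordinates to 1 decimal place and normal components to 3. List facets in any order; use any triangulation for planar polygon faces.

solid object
 facet normal 0.035 0.773 0.634
  outer loop
   vertex 3.3 3.3 3.5
   vertex 3.8 5.0 1.4
   vertex 0.9 3.9 2.9
  endloop
 endfacet
 facet normal -0.245 -0.011 0.969
  outer loop
   vertex 2.2 1.4 3.2
   vertex 3.3 3.3 3.5
   vertex 0.9 3.9 2.9
  endloop
 endfacet
 facet normal 0.856 -0.479 -0.197
  outer loop
   vertex 2.2 1.4 3.2
   vertex 1.4 1.0 0.7
   vertex 3.8 5.0 1.4
  endloop
 endfacet
 facet normal 0.864 -0.472 -0.177
  outer loop
   vertex 2.2 1.4 3.2
   vertex 3.8 5.0 1.4
   vertex 3.3 3.3 3.5
  endloop
 endfacet
 facet normal -0.539 0.462 -0.704
  outer loop
   vertex 1.2 1.2 0.9
   vertex 0.9 3.9 2.9
   vertex 3.8 5.0 1.4
  endloop
 endfacet
 facet normal -0.421 0.395 -0.816
  outer loop
   vertex 1.2 1.2 0.9
   vertex 3.8 5.0 1.4
   vertex 1.4 1.0 0.7
  endloop
 endfacet
 facet normal -0.833 -0.386 0.396
  outer loop
   vertex 1.2 1.2 0.9
   vertex 2.2 1.4 3.2
   vertex 0.9 3.9 2.9
  endloop
 endfacet
 facet normal -0.513 -0.807 0.293
  outer loop
   vertex 1.2 1.2 0.9
   vertex 1.4 1.0 0.7
   vertex 2.2 1.4 3.2
  endloop
 endfacet
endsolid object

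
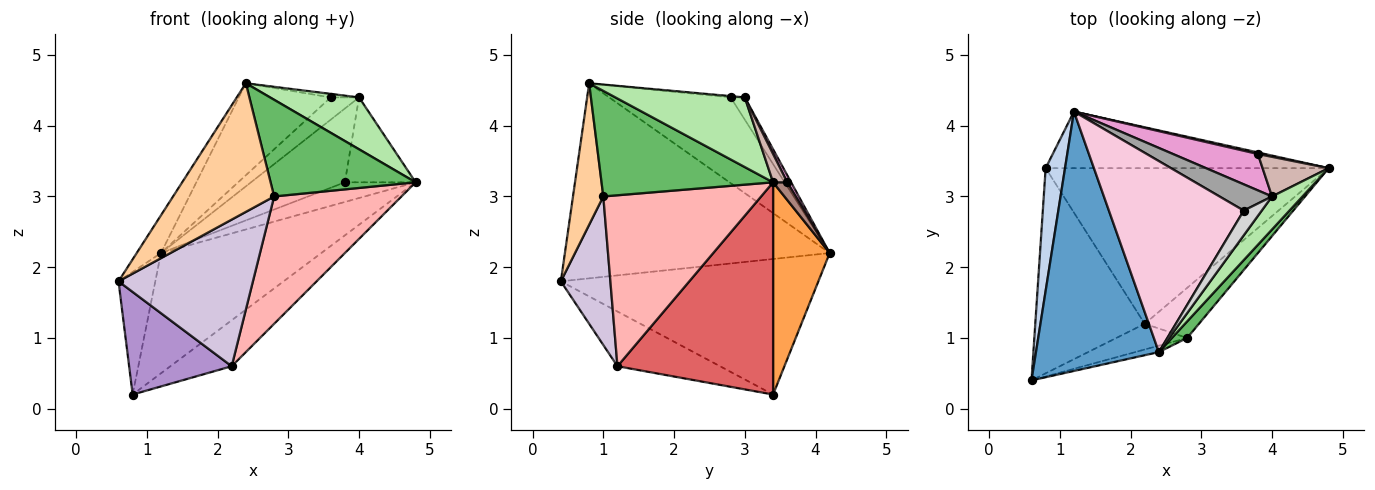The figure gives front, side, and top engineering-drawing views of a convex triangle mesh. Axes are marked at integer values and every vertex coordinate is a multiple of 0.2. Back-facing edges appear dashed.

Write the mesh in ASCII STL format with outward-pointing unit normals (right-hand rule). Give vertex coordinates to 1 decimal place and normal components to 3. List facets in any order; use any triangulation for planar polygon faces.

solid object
 facet normal -0.844 0.077 0.531
  outer loop
   vertex 2.4 0.8 4.6
   vertex 1.2 4.2 2.2
   vertex 0.6 0.4 1.8
  endloop
 endfacet
 facet normal -0.980 0.140 0.140
  outer loop
   vertex 0.8 3.4 0.2
   vertex 0.6 0.4 1.8
   vertex 1.2 4.2 2.2
  endloop
 endfacet
 facet normal 0.304 0.862 -0.406
  outer loop
   vertex 0.8 3.4 0.2
   vertex 1.2 4.2 2.2
   vertex 4.8 3.4 3.2
  endloop
 endfacet
 facet normal 0.287 -0.957 -0.048
  outer loop
   vertex 2.8 1.0 3.0
   vertex 2.4 0.8 4.6
   vertex 0.6 0.4 1.8
  endloop
 endfacet
 facet normal 0.759 -0.642 0.110
  outer loop
   vertex 2.8 1.0 3.0
   vertex 4.8 3.4 3.2
   vertex 2.4 0.8 4.6
  endloop
 endfacet
 facet normal 0.775 -0.533 0.339
  outer loop
   vertex 4.0 3.0 4.4
   vertex 2.4 0.8 4.6
   vertex 4.8 3.4 3.2
  endloop
 endfacet
 facet normal 0.584 0.230 -0.779
  outer loop
   vertex 2.2 1.2 0.6
   vertex 0.8 3.4 0.2
   vertex 4.8 3.4 3.2
  endloop
 endfacet
 facet normal 0.756 -0.610 -0.240
  outer loop
   vertex 2.2 1.2 0.6
   vertex 4.8 3.4 3.2
   vertex 2.8 1.0 3.0
  endloop
 endfacet
 facet normal -0.408 -0.408 -0.816
  outer loop
   vertex 2.2 1.2 0.6
   vertex 0.6 0.4 1.8
   vertex 0.8 3.4 0.2
  endloop
 endfacet
 facet normal 0.341 -0.926 -0.162
  outer loop
   vertex 2.2 1.2 0.6
   vertex 2.8 1.0 3.0
   vertex 0.6 0.4 1.8
  endloop
 endfacet
 facet normal 0.196 0.978 0.078
  outer loop
   vertex 3.8 3.6 3.2
   vertex 4.8 3.4 3.2
   vertex 1.2 4.2 2.2
  endloop
 endfacet
 facet normal 0.178 0.892 0.416
  outer loop
   vertex 3.8 3.6 3.2
   vertex 4.0 3.0 4.4
   vertex 4.8 3.4 3.2
  endloop
 endfacet
 facet normal 0.037 0.896 0.442
  outer loop
   vertex 3.8 3.6 3.2
   vertex 1.2 4.2 2.2
   vertex 4.0 3.0 4.4
  endloop
 endfacet
 facet normal -0.497 0.376 0.782
  outer loop
   vertex 3.6 2.8 4.4
   vertex 1.2 4.2 2.2
   vertex 2.4 0.8 4.6
  endloop
 endfacet
 facet normal -0.307 0.615 0.726
  outer loop
   vertex 3.6 2.8 4.4
   vertex 4.0 3.0 4.4
   vertex 1.2 4.2 2.2
  endloop
 endfacet
 facet normal -0.071 0.141 0.987
  outer loop
   vertex 3.6 2.8 4.4
   vertex 2.4 0.8 4.6
   vertex 4.0 3.0 4.4
  endloop
 endfacet
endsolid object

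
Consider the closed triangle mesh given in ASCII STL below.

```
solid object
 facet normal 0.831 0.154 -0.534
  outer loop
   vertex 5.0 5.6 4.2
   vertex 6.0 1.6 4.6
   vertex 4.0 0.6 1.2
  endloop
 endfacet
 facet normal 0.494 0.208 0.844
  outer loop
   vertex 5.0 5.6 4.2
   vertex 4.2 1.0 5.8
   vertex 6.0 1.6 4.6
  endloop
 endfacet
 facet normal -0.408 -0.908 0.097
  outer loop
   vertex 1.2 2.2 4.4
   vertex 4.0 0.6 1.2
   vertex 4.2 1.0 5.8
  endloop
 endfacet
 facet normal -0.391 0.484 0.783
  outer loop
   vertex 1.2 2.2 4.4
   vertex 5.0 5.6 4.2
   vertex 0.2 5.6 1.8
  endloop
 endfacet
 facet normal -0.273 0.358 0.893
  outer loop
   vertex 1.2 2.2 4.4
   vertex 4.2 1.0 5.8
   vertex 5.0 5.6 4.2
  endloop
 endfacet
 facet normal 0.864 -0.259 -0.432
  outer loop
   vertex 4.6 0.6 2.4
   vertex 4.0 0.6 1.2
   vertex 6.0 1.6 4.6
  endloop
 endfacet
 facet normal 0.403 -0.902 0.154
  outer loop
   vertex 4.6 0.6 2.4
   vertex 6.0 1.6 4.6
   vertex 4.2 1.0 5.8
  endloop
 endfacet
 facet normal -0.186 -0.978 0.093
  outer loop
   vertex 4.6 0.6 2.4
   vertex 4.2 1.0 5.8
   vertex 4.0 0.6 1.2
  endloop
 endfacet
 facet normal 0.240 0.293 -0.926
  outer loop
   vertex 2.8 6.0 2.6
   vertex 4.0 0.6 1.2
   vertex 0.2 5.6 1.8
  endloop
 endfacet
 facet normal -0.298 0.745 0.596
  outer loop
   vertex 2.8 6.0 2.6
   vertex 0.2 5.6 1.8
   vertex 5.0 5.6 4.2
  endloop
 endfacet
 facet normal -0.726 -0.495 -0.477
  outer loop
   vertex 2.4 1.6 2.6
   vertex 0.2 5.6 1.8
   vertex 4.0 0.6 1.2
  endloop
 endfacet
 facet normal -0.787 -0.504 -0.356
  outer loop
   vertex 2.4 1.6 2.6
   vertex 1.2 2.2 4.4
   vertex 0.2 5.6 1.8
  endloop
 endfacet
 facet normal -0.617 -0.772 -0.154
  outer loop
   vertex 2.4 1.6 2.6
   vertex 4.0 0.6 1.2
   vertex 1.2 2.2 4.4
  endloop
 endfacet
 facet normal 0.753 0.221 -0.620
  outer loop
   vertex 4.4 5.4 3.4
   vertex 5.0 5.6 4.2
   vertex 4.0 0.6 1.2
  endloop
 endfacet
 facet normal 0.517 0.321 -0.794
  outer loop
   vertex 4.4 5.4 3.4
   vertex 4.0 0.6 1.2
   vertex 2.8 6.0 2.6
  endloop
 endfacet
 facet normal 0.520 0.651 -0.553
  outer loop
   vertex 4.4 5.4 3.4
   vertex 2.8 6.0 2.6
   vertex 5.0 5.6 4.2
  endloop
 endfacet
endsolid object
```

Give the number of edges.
24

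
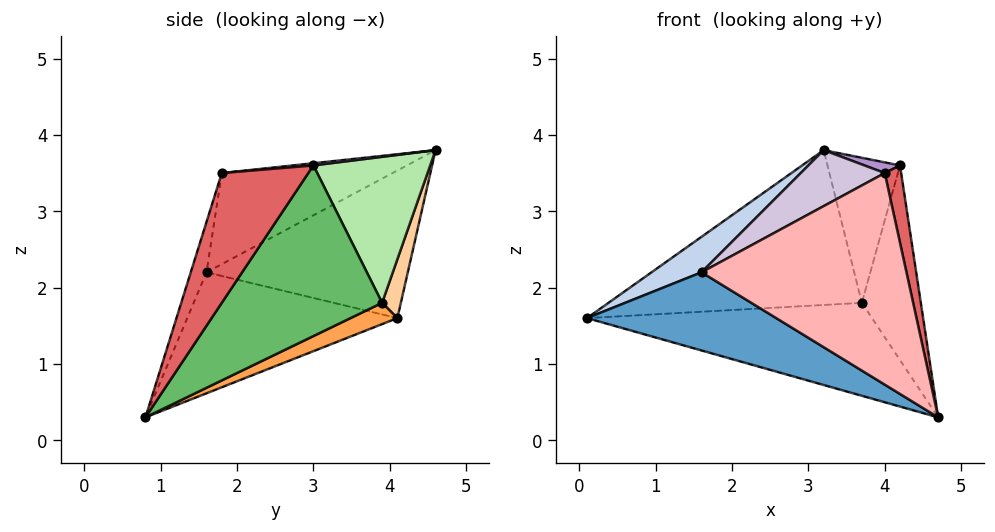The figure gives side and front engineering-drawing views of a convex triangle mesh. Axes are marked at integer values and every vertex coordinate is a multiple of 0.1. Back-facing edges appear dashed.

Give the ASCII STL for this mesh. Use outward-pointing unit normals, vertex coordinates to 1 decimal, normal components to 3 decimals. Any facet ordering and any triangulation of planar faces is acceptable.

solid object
 facet normal -0.544 -0.490 -0.681
  outer loop
   vertex 1.6 1.6 2.2
   vertex 0.1 4.1 1.6
   vertex 4.7 0.8 0.3
  endloop
 endfacet
 facet normal -0.558 -0.139 0.818
  outer loop
   vertex 1.6 1.6 2.2
   vertex 3.2 4.6 3.8
   vertex 0.1 4.1 1.6
  endloop
 endfacet
 facet normal 0.075 0.454 -0.888
  outer loop
   vertex 3.7 3.9 1.8
   vertex 4.7 0.8 0.3
   vertex 0.1 4.1 1.6
  endloop
 endfacet
 facet normal 0.070 0.947 -0.314
  outer loop
   vertex 3.7 3.9 1.8
   vertex 0.1 4.1 1.6
   vertex 3.2 4.6 3.8
  endloop
 endfacet
 facet normal 0.935 0.344 -0.088
  outer loop
   vertex 3.7 3.9 1.8
   vertex 4.2 3.0 3.6
   vertex 4.7 0.8 0.3
  endloop
 endfacet
 facet normal 0.849 0.527 0.028
  outer loop
   vertex 3.7 3.9 1.8
   vertex 3.2 4.6 3.8
   vertex 4.2 3.0 3.6
  endloop
 endfacet
 facet normal 0.948 -0.180 0.264
  outer loop
   vertex 4.0 1.8 3.5
   vertex 4.7 0.8 0.3
   vertex 4.2 3.0 3.6
  endloop
 endfacet
 facet normal -0.073 -0.956 0.283
  outer loop
   vertex 4.0 1.8 3.5
   vertex 1.6 1.6 2.2
   vertex 4.7 0.8 0.3
  endloop
 endfacet
 facet normal 0.052 -0.092 0.994
  outer loop
   vertex 4.0 1.8 3.5
   vertex 4.2 3.0 3.6
   vertex 3.2 4.6 3.8
  endloop
 endfacet
 facet normal -0.450 -0.221 0.865
  outer loop
   vertex 4.0 1.8 3.5
   vertex 3.2 4.6 3.8
   vertex 1.6 1.6 2.2
  endloop
 endfacet
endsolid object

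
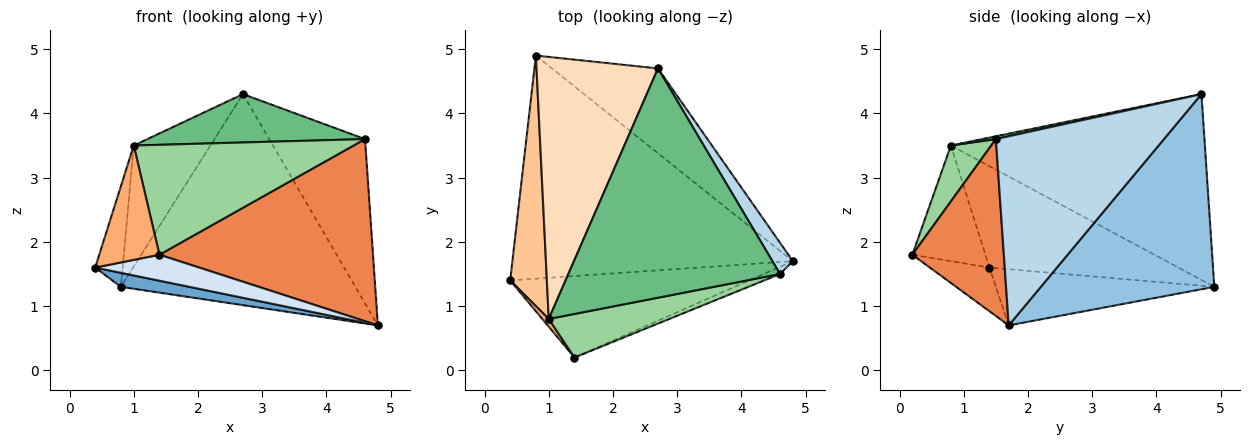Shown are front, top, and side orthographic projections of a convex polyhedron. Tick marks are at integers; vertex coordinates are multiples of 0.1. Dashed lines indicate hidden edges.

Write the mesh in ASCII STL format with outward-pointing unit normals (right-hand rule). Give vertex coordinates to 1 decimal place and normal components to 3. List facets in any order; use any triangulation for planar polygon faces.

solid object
 facet normal -0.196 -0.061 -0.979
  outer loop
   vertex 0.8 4.9 1.3
   vertex 4.8 1.7 0.7
   vertex 0.4 1.4 1.6
  endloop
 endfacet
 facet normal 0.566 0.765 -0.307
  outer loop
   vertex 2.7 4.7 4.3
   vertex 4.8 1.7 0.7
   vertex 0.8 4.9 1.3
  endloop
 endfacet
 facet normal 0.865 0.493 0.094
  outer loop
   vertex 4.6 1.5 3.6
   vertex 4.8 1.7 0.7
   vertex 2.7 4.7 4.3
  endloop
 endfacet
 facet normal -0.172 -0.299 -0.939
  outer loop
   vertex 1.4 0.2 1.8
   vertex 0.4 1.4 1.6
   vertex 4.8 1.7 0.7
  endloop
 endfacet
 facet normal 0.394 -0.919 -0.036
  outer loop
   vertex 1.4 0.2 1.8
   vertex 4.8 1.7 0.7
   vertex 4.6 1.5 3.6
  endloop
 endfacet
 facet normal -0.771 -0.635 0.043
  outer loop
   vertex 1.0 0.8 3.5
   vertex 0.4 1.4 1.6
   vertex 1.4 0.2 1.8
  endloop
 endfacet
 facet normal -0.932 0.135 0.337
  outer loop
   vertex 1.0 0.8 3.5
   vertex 0.8 4.9 1.3
   vertex 0.4 1.4 1.6
  endloop
 endfacet
 facet normal -0.812 0.245 0.530
  outer loop
   vertex 1.0 0.8 3.5
   vertex 2.7 4.7 4.3
   vertex 0.8 4.9 1.3
  endloop
 endfacet
 facet normal 0.013 -0.206 0.978
  outer loop
   vertex 1.0 0.8 3.5
   vertex 4.6 1.5 3.6
   vertex 2.7 4.7 4.3
  endloop
 endfacet
 facet normal 0.168 -0.916 0.363
  outer loop
   vertex 1.0 0.8 3.5
   vertex 1.4 0.2 1.8
   vertex 4.6 1.5 3.6
  endloop
 endfacet
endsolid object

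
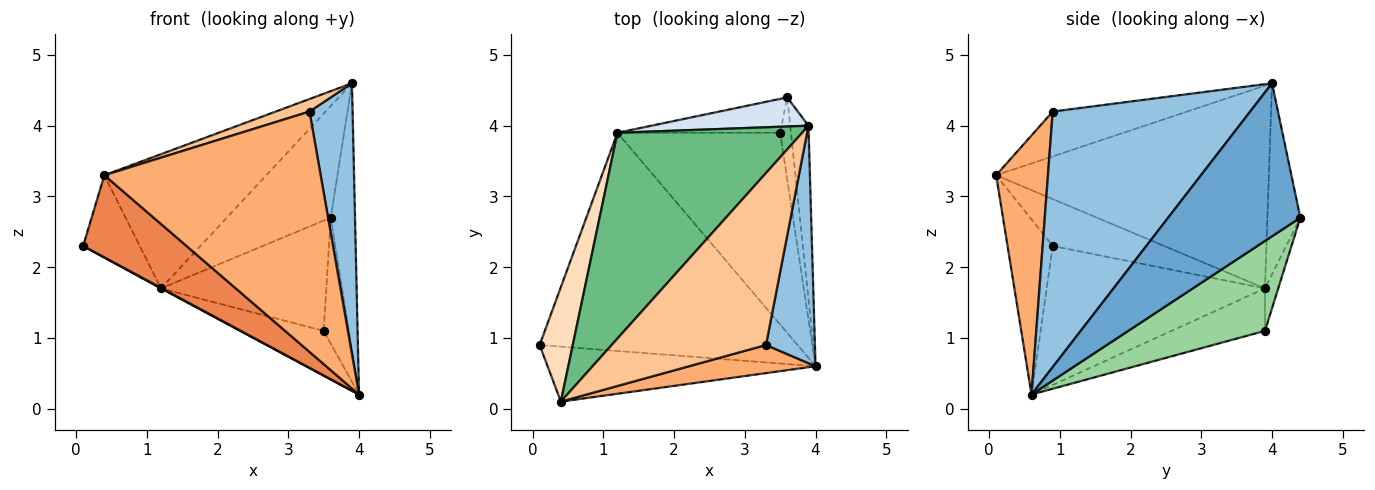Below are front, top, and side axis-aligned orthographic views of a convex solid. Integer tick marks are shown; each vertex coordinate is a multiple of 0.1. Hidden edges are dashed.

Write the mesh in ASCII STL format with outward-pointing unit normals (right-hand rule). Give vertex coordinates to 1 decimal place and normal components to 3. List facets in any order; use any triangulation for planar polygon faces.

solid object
 facet normal 0.977 0.179 -0.116
  outer loop
   vertex 3.9 4.0 4.6
   vertex 4.0 0.6 0.2
   vertex 3.6 4.4 2.7
  endloop
 endfacet
 facet normal 0.960 -0.210 0.184
  outer loop
   vertex 3.3 0.9 4.2
   vertex 4.0 0.6 0.2
   vertex 3.9 4.0 4.6
  endloop
 endfacet
 facet normal -0.474 -0.002 -0.880
  outer loop
   vertex 1.2 3.9 1.7
   vertex 4.0 0.6 0.2
   vertex 0.1 0.9 2.3
  endloop
 endfacet
 facet normal -0.293 0.925 0.241
  outer loop
   vertex 1.2 3.9 1.7
   vertex 3.9 4.0 4.6
   vertex 3.6 4.4 2.7
  endloop
 endfacet
 facet normal -0.341 -0.781 -0.523
  outer loop
   vertex 0.4 0.1 3.3
   vertex 0.1 0.9 2.3
   vertex 4.0 0.6 0.2
  endloop
 endfacet
 facet normal 0.231 -0.966 0.113
  outer loop
   vertex 0.4 0.1 3.3
   vertex 4.0 0.6 0.2
   vertex 3.3 0.9 4.2
  endloop
 endfacet
 facet normal -0.278 -0.070 0.958
  outer loop
   vertex 0.4 0.1 3.3
   vertex 3.3 0.9 4.2
   vertex 3.9 4.0 4.6
  endloop
 endfacet
 facet normal -0.754 0.383 0.533
  outer loop
   vertex 0.4 0.1 3.3
   vertex 1.2 3.9 1.7
   vertex 0.1 0.9 2.3
  endloop
 endfacet
 facet normal -0.677 0.402 0.616
  outer loop
   vertex 0.4 0.1 3.3
   vertex 3.9 4.0 4.6
   vertex 1.2 3.9 1.7
  endloop
 endfacet
 facet normal 0.977 0.180 -0.117
  outer loop
   vertex 3.5 3.9 1.1
   vertex 3.6 4.4 2.7
   vertex 4.0 0.6 0.2
  endloop
 endfacet
 facet normal -0.246 0.220 -0.944
  outer loop
   vertex 3.5 3.9 1.1
   vertex 4.0 0.6 0.2
   vertex 1.2 3.9 1.7
  endloop
 endfacet
 facet normal -0.076 0.953 -0.293
  outer loop
   vertex 3.5 3.9 1.1
   vertex 1.2 3.9 1.7
   vertex 3.6 4.4 2.7
  endloop
 endfacet
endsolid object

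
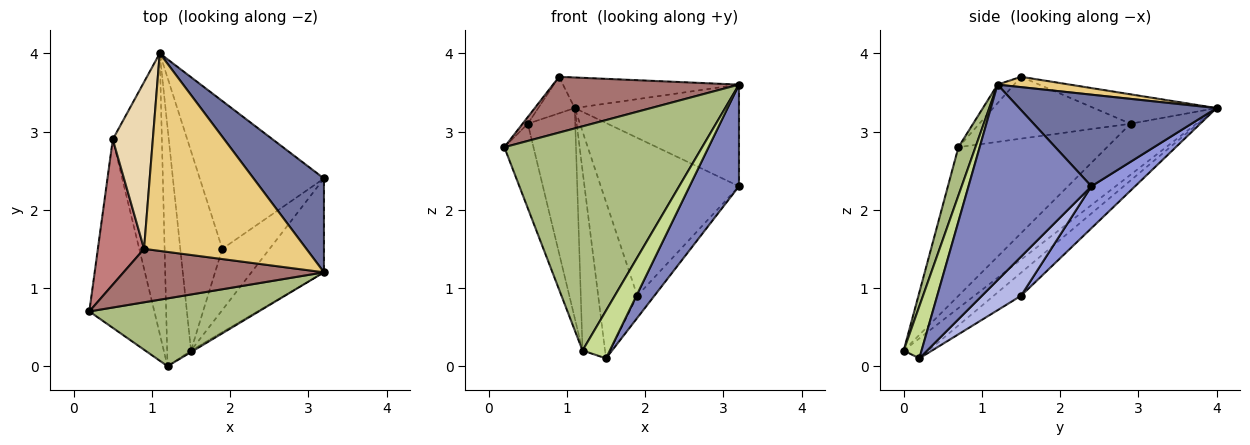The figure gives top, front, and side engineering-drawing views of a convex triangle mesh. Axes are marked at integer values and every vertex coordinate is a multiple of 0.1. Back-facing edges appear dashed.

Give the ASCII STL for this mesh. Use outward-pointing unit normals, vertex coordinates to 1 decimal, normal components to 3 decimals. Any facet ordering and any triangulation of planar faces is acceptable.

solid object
 facet normal 0.662 0.551 0.508
  outer loop
   vertex 3.2 1.2 3.6
   vertex 3.2 2.4 2.3
   vertex 1.1 4.0 3.3
  endloop
 endfacet
 facet normal 0.877 -0.353 -0.325
  outer loop
   vertex 3.2 1.2 3.6
   vertex 1.5 0.2 0.1
   vertex 3.2 2.4 2.3
  endloop
 endfacet
 facet normal 0.225 0.711 -0.666
  outer loop
   vertex 1.9 1.5 0.9
   vertex 1.1 4.0 3.3
   vertex 3.2 2.4 2.3
  endloop
 endfacet
 facet normal 0.614 0.268 -0.742
  outer loop
   vertex 1.9 1.5 0.9
   vertex 3.2 2.4 2.3
   vertex 1.5 0.2 0.1
  endloop
 endfacet
 facet normal -0.397 0.567 -0.722
  outer loop
   vertex 1.9 1.5 0.9
   vertex 1.5 0.2 0.1
   vertex 1.1 4.0 3.3
  endloop
 endfacet
 facet normal 0.082 -0.954 0.288
  outer loop
   vertex 1.2 0.0 0.2
   vertex 3.2 1.2 3.6
   vertex 0.2 0.7 2.8
  endloop
 endfacet
 facet normal 0.548 -0.836 -0.027
  outer loop
   vertex 1.2 0.0 0.2
   vertex 1.5 0.2 0.1
   vertex 3.2 1.2 3.6
  endloop
 endfacet
 facet normal -0.902 0.177 -0.394
  outer loop
   vertex 1.2 0.0 0.2
   vertex 0.2 0.7 2.8
   vertex 0.5 2.9 3.1
  endloop
 endfacet
 facet normal -0.555 0.501 -0.664
  outer loop
   vertex 1.2 0.0 0.2
   vertex 1.1 4.0 3.3
   vertex 1.5 0.2 0.1
  endloop
 endfacet
 facet normal -0.640 0.461 -0.615
  outer loop
   vertex 1.2 0.0 0.2
   vertex 0.5 2.9 3.1
   vertex 1.1 4.0 3.3
  endloop
 endfacet
 facet normal 0.063 0.153 0.986
  outer loop
   vertex 0.9 1.5 3.7
   vertex 3.2 1.2 3.6
   vertex 1.1 4.0 3.3
  endloop
 endfacet
 facet normal -0.583 0.174 0.794
  outer loop
   vertex 0.9 1.5 3.7
   vertex 1.1 4.0 3.3
   vertex 0.5 2.9 3.1
  endloop
 endfacet
 facet normal -0.064 -0.721 0.690
  outer loop
   vertex 0.9 1.5 3.7
   vertex 0.2 0.7 2.8
   vertex 3.2 1.2 3.6
  endloop
 endfacet
 facet normal -0.801 0.028 0.598
  outer loop
   vertex 0.9 1.5 3.7
   vertex 0.5 2.9 3.1
   vertex 0.2 0.7 2.8
  endloop
 endfacet
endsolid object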